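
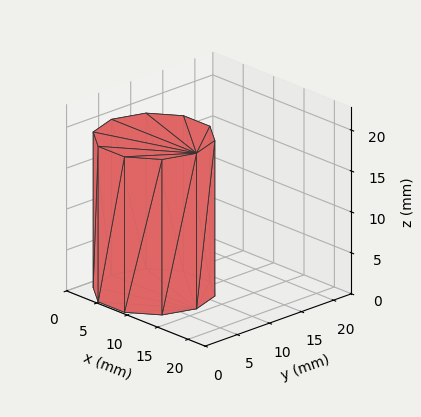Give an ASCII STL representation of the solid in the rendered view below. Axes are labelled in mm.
Reading the render: the shape is a regular 10-sided prism (a cylinder approximated with 10 flat sides), circumscribed radius ≈ 7 mm, height ≈ 19 mm (dimensions read to the nearest mm from the axis ticks). For the STL, each face is triangulated and given an outward normal.

solid part
  facet normal 0.0000 0.0000 -1.0000
    outer loop
      vertex 9.163 13.657 0.000
      vertex 12.663 11.114 0.000
      vertex 14.000 7.000 0.000
    endloop
  endfacet
  facet normal 0.0000 0.0000 -1.0000
    outer loop
      vertex 4.837 13.657 0.000
      vertex 9.163 13.657 0.000
      vertex 14.000 7.000 0.000
    endloop
  endfacet
  facet normal 0.0000 0.0000 -1.0000
    outer loop
      vertex 1.337 11.114 0.000
      vertex 4.837 13.657 0.000
      vertex 14.000 7.000 0.000
    endloop
  endfacet
  facet normal 0.0000 0.0000 -1.0000
    outer loop
      vertex 0.000 7.000 0.000
      vertex 1.337 11.114 0.000
      vertex 14.000 7.000 0.000
    endloop
  endfacet
  facet normal 0.0000 0.0000 -1.0000
    outer loop
      vertex 1.337 2.886 0.000
      vertex 0.000 7.000 0.000
      vertex 14.000 7.000 0.000
    endloop
  endfacet
  facet normal 0.0000 0.0000 -1.0000
    outer loop
      vertex 4.837 0.343 0.000
      vertex 1.337 2.886 0.000
      vertex 14.000 7.000 0.000
    endloop
  endfacet
  facet normal 0.0000 0.0000 -1.0000
    outer loop
      vertex 9.163 0.343 0.000
      vertex 4.837 0.343 0.000
      vertex 14.000 7.000 0.000
    endloop
  endfacet
  facet normal 0.0000 0.0000 -1.0000
    outer loop
      vertex 12.663 2.886 0.000
      vertex 9.163 0.343 0.000
      vertex 14.000 7.000 0.000
    endloop
  endfacet
  facet normal 0.0000 0.0000 1.0000
    outer loop
      vertex 14.000 7.000 19.000
      vertex 12.663 11.114 19.000
      vertex 9.163 13.657 19.000
    endloop
  endfacet
  facet normal 0.0000 0.0000 1.0000
    outer loop
      vertex 14.000 7.000 19.000
      vertex 9.163 13.657 19.000
      vertex 4.837 13.657 19.000
    endloop
  endfacet
  facet normal 0.0000 0.0000 1.0000
    outer loop
      vertex 14.000 7.000 19.000
      vertex 4.837 13.657 19.000
      vertex 1.337 11.114 19.000
    endloop
  endfacet
  facet normal 0.0000 0.0000 1.0000
    outer loop
      vertex 14.000 7.000 19.000
      vertex 1.337 11.114 19.000
      vertex 0.000 7.000 19.000
    endloop
  endfacet
  facet normal 0.0000 0.0000 1.0000
    outer loop
      vertex 14.000 7.000 19.000
      vertex 0.000 7.000 19.000
      vertex 1.337 2.886 19.000
    endloop
  endfacet
  facet normal 0.0000 0.0000 1.0000
    outer loop
      vertex 14.000 7.000 19.000
      vertex 1.337 2.886 19.000
      vertex 4.837 0.343 19.000
    endloop
  endfacet
  facet normal 0.0000 0.0000 1.0000
    outer loop
      vertex 14.000 7.000 19.000
      vertex 4.837 0.343 19.000
      vertex 9.163 0.343 19.000
    endloop
  endfacet
  facet normal 0.0000 0.0000 1.0000
    outer loop
      vertex 14.000 7.000 19.000
      vertex 9.163 0.343 19.000
      vertex 12.663 2.886 19.000
    endloop
  endfacet
  facet normal 0.9510 0.3091 0.0000
    outer loop
      vertex 14.000 7.000 0.000
      vertex 12.663 11.114 0.000
      vertex 12.663 11.114 19.000
    endloop
  endfacet
  facet normal 0.9510 0.3091 0.0000
    outer loop
      vertex 14.000 7.000 0.000
      vertex 12.663 11.114 19.000
      vertex 14.000 7.000 19.000
    endloop
  endfacet
  facet normal 0.5878 0.8090 0.0000
    outer loop
      vertex 12.663 11.114 0.000
      vertex 9.163 13.657 0.000
      vertex 9.163 13.657 19.000
    endloop
  endfacet
  facet normal 0.5878 0.8090 0.0000
    outer loop
      vertex 12.663 11.114 0.000
      vertex 9.163 13.657 19.000
      vertex 12.663 11.114 19.000
    endloop
  endfacet
  facet normal 0.0000 1.0000 0.0000
    outer loop
      vertex 9.163 13.657 0.000
      vertex 4.837 13.657 0.000
      vertex 4.837 13.657 19.000
    endloop
  endfacet
  facet normal 0.0000 1.0000 0.0000
    outer loop
      vertex 9.163 13.657 0.000
      vertex 4.837 13.657 19.000
      vertex 9.163 13.657 19.000
    endloop
  endfacet
  facet normal -0.5878 0.8090 0.0000
    outer loop
      vertex 4.837 13.657 0.000
      vertex 1.337 11.114 0.000
      vertex 1.337 11.114 19.000
    endloop
  endfacet
  facet normal -0.5878 0.8090 0.0000
    outer loop
      vertex 4.837 13.657 0.000
      vertex 1.337 11.114 19.000
      vertex 4.837 13.657 19.000
    endloop
  endfacet
  facet normal -0.9510 0.3091 0.0000
    outer loop
      vertex 1.337 11.114 0.000
      vertex 0.000 7.000 0.000
      vertex 0.000 7.000 19.000
    endloop
  endfacet
  facet normal -0.9510 0.3091 0.0000
    outer loop
      vertex 1.337 11.114 0.000
      vertex 0.000 7.000 19.000
      vertex 1.337 11.114 19.000
    endloop
  endfacet
  facet normal -0.9510 -0.3091 0.0000
    outer loop
      vertex 0.000 7.000 0.000
      vertex 1.337 2.886 0.000
      vertex 1.337 2.886 19.000
    endloop
  endfacet
  facet normal -0.9510 -0.3091 0.0000
    outer loop
      vertex 0.000 7.000 0.000
      vertex 1.337 2.886 19.000
      vertex 0.000 7.000 19.000
    endloop
  endfacet
  facet normal -0.5878 -0.8090 0.0000
    outer loop
      vertex 1.337 2.886 0.000
      vertex 4.837 0.343 0.000
      vertex 4.837 0.343 19.000
    endloop
  endfacet
  facet normal -0.5878 -0.8090 0.0000
    outer loop
      vertex 1.337 2.886 0.000
      vertex 4.837 0.343 19.000
      vertex 1.337 2.886 19.000
    endloop
  endfacet
  facet normal 0.0000 -1.0000 0.0000
    outer loop
      vertex 4.837 0.343 0.000
      vertex 9.163 0.343 0.000
      vertex 9.163 0.343 19.000
    endloop
  endfacet
  facet normal 0.0000 -1.0000 0.0000
    outer loop
      vertex 4.837 0.343 0.000
      vertex 9.163 0.343 19.000
      vertex 4.837 0.343 19.000
    endloop
  endfacet
  facet normal 0.5878 -0.8090 0.0000
    outer loop
      vertex 9.163 0.343 0.000
      vertex 12.663 2.886 0.000
      vertex 12.663 2.886 19.000
    endloop
  endfacet
  facet normal 0.5878 -0.8090 0.0000
    outer loop
      vertex 9.163 0.343 0.000
      vertex 12.663 2.886 19.000
      vertex 9.163 0.343 19.000
    endloop
  endfacet
  facet normal 0.9510 -0.3091 0.0000
    outer loop
      vertex 12.663 2.886 0.000
      vertex 14.000 7.000 0.000
      vertex 14.000 7.000 19.000
    endloop
  endfacet
  facet normal 0.9510 -0.3091 0.0000
    outer loop
      vertex 12.663 2.886 0.000
      vertex 14.000 7.000 19.000
      vertex 12.663 2.886 19.000
    endloop
  endfacet
endsolid part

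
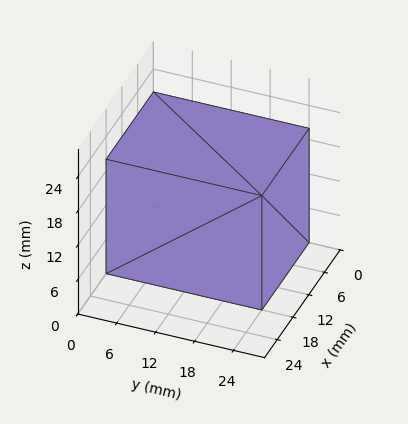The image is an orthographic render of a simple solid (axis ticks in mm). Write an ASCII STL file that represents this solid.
Reading the render: the shape is a rectangular box, roughly 18 × 24 mm footprint and 20 mm tall (dimensions read to the nearest mm from the axis ticks). For the STL, each face is triangulated and given an outward normal.

solid part
  facet normal 0.0000 0.0000 -1.0000
    outer loop
      vertex 18.00 24.00 0.00
      vertex 18.00 0.00 0.00
      vertex 0.00 0.00 0.00
    endloop
  endfacet
  facet normal 0.0000 0.0000 -1.0000
    outer loop
      vertex 0.00 24.00 0.00
      vertex 18.00 24.00 0.00
      vertex 0.00 0.00 0.00
    endloop
  endfacet
  facet normal 0.0000 0.0000 1.0000
    outer loop
      vertex 0.00 0.00 20.00
      vertex 18.00 0.00 20.00
      vertex 18.00 24.00 20.00
    endloop
  endfacet
  facet normal 0.0000 0.0000 1.0000
    outer loop
      vertex 0.00 0.00 20.00
      vertex 18.00 24.00 20.00
      vertex 0.00 24.00 20.00
    endloop
  endfacet
  facet normal 0.0000 -1.0000 0.0000
    outer loop
      vertex 0.00 0.00 0.00
      vertex 18.00 0.00 0.00
      vertex 18.00 0.00 20.00
    endloop
  endfacet
  facet normal 0.0000 -1.0000 0.0000
    outer loop
      vertex 0.00 0.00 0.00
      vertex 18.00 0.00 20.00
      vertex 0.00 0.00 20.00
    endloop
  endfacet
  facet normal 0.0000 1.0000 0.0000
    outer loop
      vertex 18.00 24.00 20.00
      vertex 18.00 24.00 0.00
      vertex 0.00 24.00 0.00
    endloop
  endfacet
  facet normal 0.0000 1.0000 0.0000
    outer loop
      vertex 0.00 24.00 20.00
      vertex 18.00 24.00 20.00
      vertex 0.00 24.00 0.00
    endloop
  endfacet
  facet normal -1.0000 0.0000 0.0000
    outer loop
      vertex 0.00 24.00 20.00
      vertex 0.00 24.00 0.00
      vertex 0.00 0.00 0.00
    endloop
  endfacet
  facet normal -1.0000 0.0000 0.0000
    outer loop
      vertex 0.00 0.00 20.00
      vertex 0.00 24.00 20.00
      vertex 0.00 0.00 0.00
    endloop
  endfacet
  facet normal 1.0000 0.0000 0.0000
    outer loop
      vertex 18.00 0.00 0.00
      vertex 18.00 24.00 0.00
      vertex 18.00 24.00 20.00
    endloop
  endfacet
  facet normal 1.0000 0.0000 0.0000
    outer loop
      vertex 18.00 0.00 0.00
      vertex 18.00 24.00 20.00
      vertex 18.00 0.00 20.00
    endloop
  endfacet
endsolid part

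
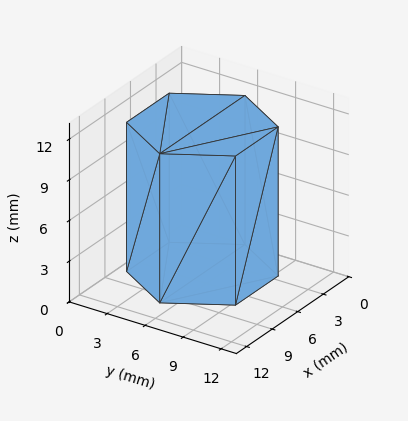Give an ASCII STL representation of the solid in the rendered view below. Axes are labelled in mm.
Reading the render: the shape is a regular 6-sided prism (a cylinder approximated with 6 flat sides), circumscribed radius ≈ 5 mm, height ≈ 11 mm (dimensions read to the nearest mm from the axis ticks). For the STL, each face is triangulated and given an outward normal.

solid part
  facet normal 0.0000 0.0000 -1.0000
    outer loop
      vertex 2.5 9.3 0.0
      vertex 7.5 9.3 0.0
      vertex 10.0 5.0 0.0
    endloop
  endfacet
  facet normal 0.0000 0.0000 -1.0000
    outer loop
      vertex 0.0 5.0 0.0
      vertex 2.5 9.3 0.0
      vertex 10.0 5.0 0.0
    endloop
  endfacet
  facet normal 0.0000 0.0000 -1.0000
    outer loop
      vertex 2.5 0.7 0.0
      vertex 0.0 5.0 0.0
      vertex 10.0 5.0 0.0
    endloop
  endfacet
  facet normal 0.0000 0.0000 -1.0000
    outer loop
      vertex 7.5 0.7 0.0
      vertex 2.5 0.7 0.0
      vertex 10.0 5.0 0.0
    endloop
  endfacet
  facet normal 0.0000 0.0000 1.0000
    outer loop
      vertex 10.0 5.0 11.0
      vertex 7.5 9.3 11.0
      vertex 2.5 9.3 11.0
    endloop
  endfacet
  facet normal 0.0000 0.0000 1.0000
    outer loop
      vertex 10.0 5.0 11.0
      vertex 2.5 9.3 11.0
      vertex 0.0 5.0 11.0
    endloop
  endfacet
  facet normal 0.0000 0.0000 1.0000
    outer loop
      vertex 10.0 5.0 11.0
      vertex 0.0 5.0 11.0
      vertex 2.5 0.7 11.0
    endloop
  endfacet
  facet normal 0.0000 0.0000 1.0000
    outer loop
      vertex 10.0 5.0 11.0
      vertex 2.5 0.7 11.0
      vertex 7.5 0.7 11.0
    endloop
  endfacet
  facet normal 0.8645 0.5026 0.0000
    outer loop
      vertex 10.0 5.0 0.0
      vertex 7.5 9.3 0.0
      vertex 7.5 9.3 11.0
    endloop
  endfacet
  facet normal 0.8645 0.5026 0.0000
    outer loop
      vertex 10.0 5.0 0.0
      vertex 7.5 9.3 11.0
      vertex 10.0 5.0 11.0
    endloop
  endfacet
  facet normal 0.0000 1.0000 0.0000
    outer loop
      vertex 7.5 9.3 0.0
      vertex 2.5 9.3 0.0
      vertex 2.5 9.3 11.0
    endloop
  endfacet
  facet normal 0.0000 1.0000 0.0000
    outer loop
      vertex 7.5 9.3 0.0
      vertex 2.5 9.3 11.0
      vertex 7.5 9.3 11.0
    endloop
  endfacet
  facet normal -0.8645 0.5026 0.0000
    outer loop
      vertex 2.5 9.3 0.0
      vertex 0.0 5.0 0.0
      vertex 0.0 5.0 11.0
    endloop
  endfacet
  facet normal -0.8645 0.5026 0.0000
    outer loop
      vertex 2.5 9.3 0.0
      vertex 0.0 5.0 11.0
      vertex 2.5 9.3 11.0
    endloop
  endfacet
  facet normal -0.8645 -0.5026 0.0000
    outer loop
      vertex 0.0 5.0 0.0
      vertex 2.5 0.7 0.0
      vertex 2.5 0.7 11.0
    endloop
  endfacet
  facet normal -0.8645 -0.5026 0.0000
    outer loop
      vertex 0.0 5.0 0.0
      vertex 2.5 0.7 11.0
      vertex 0.0 5.0 11.0
    endloop
  endfacet
  facet normal 0.0000 -1.0000 0.0000
    outer loop
      vertex 2.5 0.7 0.0
      vertex 7.5 0.7 0.0
      vertex 7.5 0.7 11.0
    endloop
  endfacet
  facet normal 0.0000 -1.0000 0.0000
    outer loop
      vertex 2.5 0.7 0.0
      vertex 7.5 0.7 11.0
      vertex 2.5 0.7 11.0
    endloop
  endfacet
  facet normal 0.8645 -0.5026 0.0000
    outer loop
      vertex 7.5 0.7 0.0
      vertex 10.0 5.0 0.0
      vertex 10.0 5.0 11.0
    endloop
  endfacet
  facet normal 0.8645 -0.5026 0.0000
    outer loop
      vertex 7.5 0.7 0.0
      vertex 10.0 5.0 11.0
      vertex 7.5 0.7 11.0
    endloop
  endfacet
endsolid part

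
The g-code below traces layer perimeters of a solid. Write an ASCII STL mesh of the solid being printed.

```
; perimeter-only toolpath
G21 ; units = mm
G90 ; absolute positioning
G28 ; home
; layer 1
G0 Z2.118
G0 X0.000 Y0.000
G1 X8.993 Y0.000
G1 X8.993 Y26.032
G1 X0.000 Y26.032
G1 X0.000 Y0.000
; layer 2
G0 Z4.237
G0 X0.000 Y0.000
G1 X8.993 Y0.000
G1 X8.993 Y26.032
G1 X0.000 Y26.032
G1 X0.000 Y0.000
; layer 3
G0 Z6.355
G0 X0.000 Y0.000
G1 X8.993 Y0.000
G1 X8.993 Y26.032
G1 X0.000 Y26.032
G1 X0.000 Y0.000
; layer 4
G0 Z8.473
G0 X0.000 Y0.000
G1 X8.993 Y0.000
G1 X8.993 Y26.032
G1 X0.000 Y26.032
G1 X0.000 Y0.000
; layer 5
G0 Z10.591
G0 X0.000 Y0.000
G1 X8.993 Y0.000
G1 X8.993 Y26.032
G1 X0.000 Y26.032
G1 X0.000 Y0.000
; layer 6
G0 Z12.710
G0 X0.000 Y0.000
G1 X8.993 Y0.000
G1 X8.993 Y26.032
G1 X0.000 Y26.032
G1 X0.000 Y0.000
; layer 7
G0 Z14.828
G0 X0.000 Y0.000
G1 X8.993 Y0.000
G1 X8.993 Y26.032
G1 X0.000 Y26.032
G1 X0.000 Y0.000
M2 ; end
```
solid part
  facet normal 0.0000 0.0000 -1.0000
    outer loop
      vertex 8.993 26.032 0.000
      vertex 8.993 0.000 0.000
      vertex 0.000 0.000 0.000
    endloop
  endfacet
  facet normal 0.0000 0.0000 -1.0000
    outer loop
      vertex 0.000 26.032 0.000
      vertex 8.993 26.032 0.000
      vertex 0.000 0.000 0.000
    endloop
  endfacet
  facet normal 0.0000 0.0000 1.0000
    outer loop
      vertex 0.000 0.000 14.828
      vertex 8.993 0.000 14.828
      vertex 8.993 26.032 14.828
    endloop
  endfacet
  facet normal 0.0000 0.0000 1.0000
    outer loop
      vertex 0.000 0.000 14.828
      vertex 8.993 26.032 14.828
      vertex 0.000 26.032 14.828
    endloop
  endfacet
  facet normal 0.0000 -1.0000 0.0000
    outer loop
      vertex 0.000 0.000 0.000
      vertex 8.993 0.000 0.000
      vertex 8.993 0.000 14.828
    endloop
  endfacet
  facet normal 0.0000 -1.0000 0.0000
    outer loop
      vertex 0.000 0.000 0.000
      vertex 8.993 0.000 14.828
      vertex 0.000 0.000 14.828
    endloop
  endfacet
  facet normal 0.0000 1.0000 0.0000
    outer loop
      vertex 8.993 26.032 14.828
      vertex 8.993 26.032 0.000
      vertex 0.000 26.032 0.000
    endloop
  endfacet
  facet normal 0.0000 1.0000 0.0000
    outer loop
      vertex 0.000 26.032 14.828
      vertex 8.993 26.032 14.828
      vertex 0.000 26.032 0.000
    endloop
  endfacet
  facet normal -1.0000 0.0000 0.0000
    outer loop
      vertex 0.000 26.032 14.828
      vertex 0.000 26.032 0.000
      vertex 0.000 0.000 0.000
    endloop
  endfacet
  facet normal -1.0000 0.0000 0.0000
    outer loop
      vertex 0.000 0.000 14.828
      vertex 0.000 26.032 14.828
      vertex 0.000 0.000 0.000
    endloop
  endfacet
  facet normal 1.0000 0.0000 0.0000
    outer loop
      vertex 8.993 0.000 0.000
      vertex 8.993 26.032 0.000
      vertex 8.993 26.032 14.828
    endloop
  endfacet
  facet normal 1.0000 0.0000 0.0000
    outer loop
      vertex 8.993 0.000 0.000
      vertex 8.993 26.032 14.828
      vertex 8.993 0.000 14.828
    endloop
  endfacet
endsolid part

The G0 Z moves step by Δz≈2.118 mm. Every layer's G1 loop is the same polygon, so the solid is a straight extrusion of it from z=0 to z≈14.8. Closing with flat bottom and top caps and triangulating gives 12 facets — a rectangular box, roughly 8.99 × 26 mm footprint and 14.8 mm tall.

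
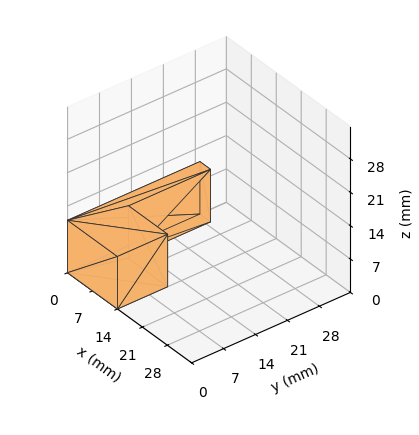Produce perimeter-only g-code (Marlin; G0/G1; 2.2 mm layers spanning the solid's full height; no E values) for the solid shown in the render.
Reading the render: the shape is an L-shaped prism: outer 14 × 29 mm, arm thicknesses ≈ 11 mm (horizontal) and 3 mm (vertical), extruded 11 mm in z (dimensions read to the nearest mm from the axis ticks). For the g-code, the solid's height is divided into equal slices at the stated Δz and each level perimeter traced with G1 moves after a G0 lift.

; perimeter-only toolpath
G21 ; units = mm
G90 ; absolute positioning
G28 ; home
; layer 1
G0 Z2.2
G0 X0.0 Y0.0
G1 X14.0 Y0.0
G1 X14.0 Y11.0
G1 X3.0 Y11.0
G1 X3.0 Y29.0
G1 X0.0 Y29.0
G1 X0.0 Y0.0
; layer 2
G0 Z4.4
G0 X0.0 Y0.0
G1 X14.0 Y0.0
G1 X14.0 Y11.0
G1 X3.0 Y11.0
G1 X3.0 Y29.0
G1 X0.0 Y29.0
G1 X0.0 Y0.0
; layer 3
G0 Z6.6
G0 X0.0 Y0.0
G1 X14.0 Y0.0
G1 X14.0 Y11.0
G1 X3.0 Y11.0
G1 X3.0 Y29.0
G1 X0.0 Y29.0
G1 X0.0 Y0.0
; layer 4
G0 Z8.8
G0 X0.0 Y0.0
G1 X14.0 Y0.0
G1 X14.0 Y11.0
G1 X3.0 Y11.0
G1 X3.0 Y29.0
G1 X0.0 Y29.0
G1 X0.0 Y0.0
; layer 5
G0 Z11.0
G0 X0.0 Y0.0
G1 X14.0 Y0.0
G1 X14.0 Y11.0
G1 X3.0 Y11.0
G1 X3.0 Y29.0
G1 X0.0 Y29.0
G1 X0.0 Y0.0
M2 ; end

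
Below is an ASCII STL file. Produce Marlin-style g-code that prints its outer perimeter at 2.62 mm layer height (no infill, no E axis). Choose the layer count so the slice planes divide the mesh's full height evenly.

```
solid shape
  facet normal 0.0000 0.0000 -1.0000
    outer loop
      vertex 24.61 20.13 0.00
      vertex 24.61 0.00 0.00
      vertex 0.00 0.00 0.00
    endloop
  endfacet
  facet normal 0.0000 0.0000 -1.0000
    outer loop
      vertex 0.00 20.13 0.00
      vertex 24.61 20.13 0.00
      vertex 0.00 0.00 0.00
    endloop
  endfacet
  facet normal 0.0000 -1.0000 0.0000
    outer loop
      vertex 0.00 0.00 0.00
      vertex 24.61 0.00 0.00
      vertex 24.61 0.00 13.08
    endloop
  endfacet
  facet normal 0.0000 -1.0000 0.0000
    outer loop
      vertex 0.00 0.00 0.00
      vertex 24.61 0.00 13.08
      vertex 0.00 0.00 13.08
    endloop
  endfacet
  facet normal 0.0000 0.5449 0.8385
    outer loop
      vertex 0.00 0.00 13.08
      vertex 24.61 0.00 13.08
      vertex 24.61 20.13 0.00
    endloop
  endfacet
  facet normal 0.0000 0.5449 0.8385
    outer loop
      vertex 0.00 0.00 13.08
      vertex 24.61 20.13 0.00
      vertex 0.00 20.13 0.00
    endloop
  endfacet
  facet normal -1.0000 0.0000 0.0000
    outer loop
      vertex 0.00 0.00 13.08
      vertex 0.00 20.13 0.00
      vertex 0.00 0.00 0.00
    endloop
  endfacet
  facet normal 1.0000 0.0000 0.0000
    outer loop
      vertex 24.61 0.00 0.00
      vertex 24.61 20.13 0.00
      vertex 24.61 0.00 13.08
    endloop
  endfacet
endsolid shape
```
; perimeter-only toolpath
G21 ; units = mm
G90 ; absolute positioning
G28 ; home
; layer 1
G0 Z2.62
G0 X0.00 Y0.00
G1 X24.61 Y0.00
G1 X24.61 Y16.10
G1 X0.00 Y16.10
G1 X0.00 Y0.00
; layer 2
G0 Z5.23
G0 X0.00 Y0.00
G1 X24.61 Y0.00
G1 X24.61 Y12.08
G1 X0.00 Y12.08
G1 X0.00 Y0.00
; layer 3
G0 Z7.85
G0 X0.00 Y0.00
G1 X24.61 Y0.00
G1 X24.61 Y8.05
G1 X0.00 Y8.05
G1 X0.00 Y0.00
; layer 4
G0 Z10.46
G0 X0.00 Y0.00
G1 X24.61 Y0.00
G1 X24.61 Y4.03
G1 X0.00 Y4.03
G1 X0.00 Y0.00
M2 ; end

The solid is a wedge (ramp): 24.6 × 20.1 mm base, rising to 13.1 mm along the y=0 edge and sloping linearly to z=0 at y=20.1. Slicing at Δz = 2.62 mm — 5 equal slices spanning the solid's height, so layer i sits at z = i·h/5 — gives 4 non-empty perimeters. Each is a 4-segment closed polygon; G0 lifts to the layer z and rapids to the start vertex, then G1 traces the edges. The cross-section shrinks linearly with z (the slice at the apex is degenerate and omitted).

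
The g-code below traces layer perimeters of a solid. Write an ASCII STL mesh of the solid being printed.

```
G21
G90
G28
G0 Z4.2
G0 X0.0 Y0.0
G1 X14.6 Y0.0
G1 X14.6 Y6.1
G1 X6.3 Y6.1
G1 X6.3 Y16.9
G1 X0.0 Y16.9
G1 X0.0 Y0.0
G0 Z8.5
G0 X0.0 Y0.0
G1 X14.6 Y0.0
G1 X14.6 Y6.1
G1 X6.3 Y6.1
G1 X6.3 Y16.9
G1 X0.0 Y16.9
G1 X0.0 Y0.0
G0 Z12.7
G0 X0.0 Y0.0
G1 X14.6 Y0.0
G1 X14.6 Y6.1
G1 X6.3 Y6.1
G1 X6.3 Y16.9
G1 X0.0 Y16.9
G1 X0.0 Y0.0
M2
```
solid part
  facet normal 0.0000 0.0000 -1.0000
    outer loop
      vertex 14.6 6.1 0.0
      vertex 14.6 0.0 0.0
      vertex 0.0 0.0 0.0
    endloop
  endfacet
  facet normal 0.0000 0.0000 -1.0000
    outer loop
      vertex 6.3 6.1 0.0
      vertex 14.6 6.1 0.0
      vertex 0.0 0.0 0.0
    endloop
  endfacet
  facet normal 0.0000 0.0000 -1.0000
    outer loop
      vertex 6.3 16.9 0.0
      vertex 6.3 6.1 0.0
      vertex 0.0 0.0 0.0
    endloop
  endfacet
  facet normal 0.0000 0.0000 -1.0000
    outer loop
      vertex 0.0 16.9 0.0
      vertex 6.3 16.9 0.0
      vertex 0.0 0.0 0.0
    endloop
  endfacet
  facet normal 0.0000 0.0000 1.0000
    outer loop
      vertex 0.0 0.0 12.7
      vertex 14.6 0.0 12.7
      vertex 14.6 6.1 12.7
    endloop
  endfacet
  facet normal 0.0000 0.0000 1.0000
    outer loop
      vertex 0.0 0.0 12.7
      vertex 14.6 6.1 12.7
      vertex 6.3 6.1 12.7
    endloop
  endfacet
  facet normal 0.0000 0.0000 1.0000
    outer loop
      vertex 0.0 0.0 12.7
      vertex 6.3 6.1 12.7
      vertex 6.3 16.9 12.7
    endloop
  endfacet
  facet normal 0.0000 0.0000 1.0000
    outer loop
      vertex 0.0 0.0 12.7
      vertex 6.3 16.9 12.7
      vertex 0.0 16.9 12.7
    endloop
  endfacet
  facet normal 0.0000 -1.0000 0.0000
    outer loop
      vertex 0.0 0.0 0.0
      vertex 14.6 0.0 0.0
      vertex 14.6 0.0 12.7
    endloop
  endfacet
  facet normal 0.0000 -1.0000 0.0000
    outer loop
      vertex 0.0 0.0 0.0
      vertex 14.6 0.0 12.7
      vertex 0.0 0.0 12.7
    endloop
  endfacet
  facet normal 1.0000 0.0000 0.0000
    outer loop
      vertex 14.6 0.0 0.0
      vertex 14.6 6.1 0.0
      vertex 14.6 6.1 12.7
    endloop
  endfacet
  facet normal 1.0000 0.0000 0.0000
    outer loop
      vertex 14.6 0.0 0.0
      vertex 14.6 6.1 12.7
      vertex 14.6 0.0 12.7
    endloop
  endfacet
  facet normal 0.0000 1.0000 0.0000
    outer loop
      vertex 14.6 6.1 0.0
      vertex 6.3 6.1 0.0
      vertex 6.3 6.1 12.7
    endloop
  endfacet
  facet normal 0.0000 1.0000 0.0000
    outer loop
      vertex 14.6 6.1 0.0
      vertex 6.3 6.1 12.7
      vertex 14.6 6.1 12.7
    endloop
  endfacet
  facet normal 1.0000 0.0000 0.0000
    outer loop
      vertex 6.3 6.1 0.0
      vertex 6.3 16.9 0.0
      vertex 6.3 16.9 12.7
    endloop
  endfacet
  facet normal 1.0000 0.0000 0.0000
    outer loop
      vertex 6.3 6.1 0.0
      vertex 6.3 16.9 12.7
      vertex 6.3 6.1 12.7
    endloop
  endfacet
  facet normal 0.0000 1.0000 0.0000
    outer loop
      vertex 6.3 16.9 0.0
      vertex 0.0 16.9 0.0
      vertex 0.0 16.9 12.7
    endloop
  endfacet
  facet normal 0.0000 1.0000 0.0000
    outer loop
      vertex 6.3 16.9 0.0
      vertex 0.0 16.9 12.7
      vertex 6.3 16.9 12.7
    endloop
  endfacet
  facet normal -1.0000 0.0000 0.0000
    outer loop
      vertex 0.0 16.9 0.0
      vertex 0.0 0.0 0.0
      vertex 0.0 0.0 12.7
    endloop
  endfacet
  facet normal -1.0000 0.0000 0.0000
    outer loop
      vertex 0.0 16.9 0.0
      vertex 0.0 0.0 12.7
      vertex 0.0 16.9 12.7
    endloop
  endfacet
endsolid part

The G0 Z moves step by Δz≈4.2 mm. Every layer's G1 loop is the same polygon, so the solid is a straight extrusion of it from z=0 to z≈12.7. Closing with flat bottom and top caps and triangulating gives 20 facets — an L-shaped prism: outer 14.6 × 16.9 mm, arm thicknesses ≈ 6.1 mm (horizontal) and 6.3 mm (vertical), extruded 12.7 mm in z.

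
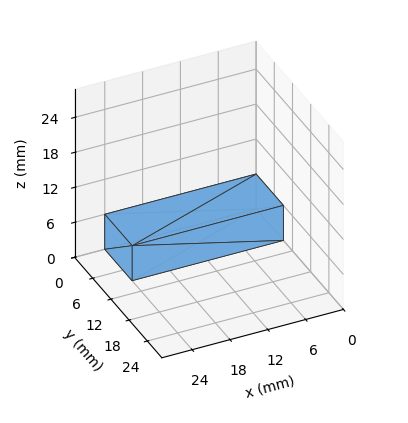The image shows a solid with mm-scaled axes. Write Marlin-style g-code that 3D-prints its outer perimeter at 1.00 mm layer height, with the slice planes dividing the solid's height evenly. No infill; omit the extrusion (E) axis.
Reading the render: the shape is a rectangular box, roughly 24 × 9 mm footprint and 6 mm tall (dimensions read to the nearest mm from the axis ticks). For the g-code, the solid's height is divided into equal slices at the stated Δz and each level perimeter traced with G1 moves after a G0 lift.

; perimeter-only toolpath
G21 ; units = mm
G90 ; absolute positioning
G28 ; home
; layer 1
G0 Z1.00
G0 X0.00 Y0.00
G1 X24.00 Y0.00
G1 X24.00 Y9.00
G1 X0.00 Y9.00
G1 X0.00 Y0.00
; layer 2
G0 Z2.00
G0 X0.00 Y0.00
G1 X24.00 Y0.00
G1 X24.00 Y9.00
G1 X0.00 Y9.00
G1 X0.00 Y0.00
; layer 3
G0 Z3.00
G0 X0.00 Y0.00
G1 X24.00 Y0.00
G1 X24.00 Y9.00
G1 X0.00 Y9.00
G1 X0.00 Y0.00
; layer 4
G0 Z4.00
G0 X0.00 Y0.00
G1 X24.00 Y0.00
G1 X24.00 Y9.00
G1 X0.00 Y9.00
G1 X0.00 Y0.00
; layer 5
G0 Z5.00
G0 X0.00 Y0.00
G1 X24.00 Y0.00
G1 X24.00 Y9.00
G1 X0.00 Y9.00
G1 X0.00 Y0.00
; layer 6
G0 Z6.00
G0 X0.00 Y0.00
G1 X24.00 Y0.00
G1 X24.00 Y9.00
G1 X0.00 Y9.00
G1 X0.00 Y0.00
M2 ; end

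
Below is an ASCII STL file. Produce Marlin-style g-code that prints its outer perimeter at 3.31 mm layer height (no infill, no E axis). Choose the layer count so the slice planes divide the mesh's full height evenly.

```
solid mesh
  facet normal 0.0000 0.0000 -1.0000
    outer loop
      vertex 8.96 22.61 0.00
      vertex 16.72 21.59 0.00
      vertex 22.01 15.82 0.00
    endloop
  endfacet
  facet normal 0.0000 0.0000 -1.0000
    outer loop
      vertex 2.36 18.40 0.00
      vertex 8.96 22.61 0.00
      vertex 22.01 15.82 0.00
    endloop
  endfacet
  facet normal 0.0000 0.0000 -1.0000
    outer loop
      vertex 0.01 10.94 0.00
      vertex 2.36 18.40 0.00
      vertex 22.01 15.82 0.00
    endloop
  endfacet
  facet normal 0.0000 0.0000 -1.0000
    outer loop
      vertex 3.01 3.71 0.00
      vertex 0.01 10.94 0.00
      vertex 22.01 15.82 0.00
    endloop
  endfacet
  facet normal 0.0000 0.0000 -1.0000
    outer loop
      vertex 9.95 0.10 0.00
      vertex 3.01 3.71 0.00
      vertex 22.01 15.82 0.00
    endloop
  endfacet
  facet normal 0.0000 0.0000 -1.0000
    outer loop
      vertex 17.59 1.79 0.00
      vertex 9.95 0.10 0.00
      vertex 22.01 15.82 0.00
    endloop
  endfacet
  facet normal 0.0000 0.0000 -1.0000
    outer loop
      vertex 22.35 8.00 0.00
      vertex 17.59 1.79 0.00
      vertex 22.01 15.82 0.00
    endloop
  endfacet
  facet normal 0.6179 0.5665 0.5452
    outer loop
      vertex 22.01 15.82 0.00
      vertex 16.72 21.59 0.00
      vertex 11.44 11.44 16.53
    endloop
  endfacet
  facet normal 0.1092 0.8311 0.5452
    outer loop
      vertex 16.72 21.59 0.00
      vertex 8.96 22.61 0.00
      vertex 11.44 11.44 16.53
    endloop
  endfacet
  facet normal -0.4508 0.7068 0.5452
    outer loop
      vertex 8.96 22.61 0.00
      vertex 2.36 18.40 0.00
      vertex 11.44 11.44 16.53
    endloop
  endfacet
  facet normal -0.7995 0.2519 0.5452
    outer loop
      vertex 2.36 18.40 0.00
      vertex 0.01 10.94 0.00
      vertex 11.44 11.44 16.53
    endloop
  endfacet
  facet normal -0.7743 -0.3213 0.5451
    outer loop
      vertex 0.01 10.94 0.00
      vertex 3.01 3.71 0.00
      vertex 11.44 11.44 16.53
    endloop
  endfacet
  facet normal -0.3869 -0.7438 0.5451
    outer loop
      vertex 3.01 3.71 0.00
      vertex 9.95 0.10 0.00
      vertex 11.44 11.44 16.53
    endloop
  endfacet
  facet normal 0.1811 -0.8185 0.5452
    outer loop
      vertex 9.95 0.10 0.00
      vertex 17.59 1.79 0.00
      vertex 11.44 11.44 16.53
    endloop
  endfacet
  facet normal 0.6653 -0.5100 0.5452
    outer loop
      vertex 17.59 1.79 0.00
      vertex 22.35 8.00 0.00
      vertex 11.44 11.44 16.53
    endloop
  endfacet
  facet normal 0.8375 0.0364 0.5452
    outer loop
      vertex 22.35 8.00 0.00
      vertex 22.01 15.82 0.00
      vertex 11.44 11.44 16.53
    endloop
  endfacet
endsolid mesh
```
; perimeter-only toolpath
G21 ; units = mm
G90 ; absolute positioning
G28 ; home
; layer 1
G0 Z3.31
G0 X19.90 Y14.94
G1 X15.66 Y19.56
G1 X9.46 Y20.38
G1 X4.18 Y17.01
G1 X2.30 Y11.04
G1 X4.70 Y5.26
G1 X10.25 Y2.37
G1 X16.36 Y3.72
G1 X20.17 Y8.69
G1 X19.90 Y14.94
; layer 2
G0 Z6.61
G0 X17.78 Y14.07
G1 X14.61 Y17.53
G1 X9.95 Y18.14
G1 X5.99 Y15.62
G1 X4.58 Y11.14
G1 X6.38 Y6.80
G1 X10.55 Y4.64
G1 X15.13 Y5.65
G1 X17.99 Y9.38
G1 X17.78 Y14.07
; layer 3
G0 Z9.92
G0 X15.67 Y13.19
G1 X13.55 Y15.50
G1 X10.45 Y15.91
G1 X7.81 Y14.22
G1 X6.87 Y11.24
G1 X8.07 Y8.35
G1 X10.84 Y6.90
G1 X13.90 Y7.58
G1 X15.80 Y10.06
G1 X15.67 Y13.19
; layer 4
G0 Z13.22
G0 X13.55 Y12.32
G1 X12.50 Y13.47
G1 X10.94 Y13.67
G1 X9.62 Y12.83
G1 X9.15 Y11.34
G1 X9.75 Y9.89
G1 X11.14 Y9.17
G1 X12.67 Y9.51
G1 X13.62 Y10.75
G1 X13.55 Y12.32
M2 ; end

The solid is a regular 9-sided pyramid, base circumscribed radius ≈ 11.4 mm, apex at z ≈ 16.5 mm. Slicing at Δz = 3.31 mm — 5 equal slices spanning the solid's height, so layer i sits at z = i·h/5 — gives 4 non-empty perimeters. Each is a 9-segment closed polygon; G0 lifts to the layer z and rapids to the start vertex, then G1 traces the edges. The cross-section shrinks linearly with z (the slice at the apex is degenerate and omitted).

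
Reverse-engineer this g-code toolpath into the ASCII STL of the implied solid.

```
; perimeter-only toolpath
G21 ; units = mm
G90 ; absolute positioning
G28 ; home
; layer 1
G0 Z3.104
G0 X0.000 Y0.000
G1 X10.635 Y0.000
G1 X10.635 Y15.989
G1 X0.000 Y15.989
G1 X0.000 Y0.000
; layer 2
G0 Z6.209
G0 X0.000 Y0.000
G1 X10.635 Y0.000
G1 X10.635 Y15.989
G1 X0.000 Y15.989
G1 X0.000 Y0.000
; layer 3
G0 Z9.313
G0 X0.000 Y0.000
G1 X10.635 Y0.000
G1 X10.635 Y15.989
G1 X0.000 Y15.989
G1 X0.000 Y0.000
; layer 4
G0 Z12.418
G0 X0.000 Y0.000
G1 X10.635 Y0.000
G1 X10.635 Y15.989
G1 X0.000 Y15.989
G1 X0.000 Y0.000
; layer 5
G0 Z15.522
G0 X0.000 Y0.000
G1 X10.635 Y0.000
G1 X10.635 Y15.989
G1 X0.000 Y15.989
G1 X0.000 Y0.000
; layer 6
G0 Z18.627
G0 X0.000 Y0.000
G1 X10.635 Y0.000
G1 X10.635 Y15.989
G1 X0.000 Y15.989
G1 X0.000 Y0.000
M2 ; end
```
solid part
  facet normal 0.0000 0.0000 -1.0000
    outer loop
      vertex 10.635 15.989 0.000
      vertex 10.635 0.000 0.000
      vertex 0.000 0.000 0.000
    endloop
  endfacet
  facet normal 0.0000 0.0000 -1.0000
    outer loop
      vertex 0.000 15.989 0.000
      vertex 10.635 15.989 0.000
      vertex 0.000 0.000 0.000
    endloop
  endfacet
  facet normal 0.0000 0.0000 1.0000
    outer loop
      vertex 0.000 0.000 18.627
      vertex 10.635 0.000 18.627
      vertex 10.635 15.989 18.627
    endloop
  endfacet
  facet normal 0.0000 0.0000 1.0000
    outer loop
      vertex 0.000 0.000 18.627
      vertex 10.635 15.989 18.627
      vertex 0.000 15.989 18.627
    endloop
  endfacet
  facet normal 0.0000 -1.0000 0.0000
    outer loop
      vertex 0.000 0.000 0.000
      vertex 10.635 0.000 0.000
      vertex 10.635 0.000 18.627
    endloop
  endfacet
  facet normal 0.0000 -1.0000 0.0000
    outer loop
      vertex 0.000 0.000 0.000
      vertex 10.635 0.000 18.627
      vertex 0.000 0.000 18.627
    endloop
  endfacet
  facet normal 0.0000 1.0000 0.0000
    outer loop
      vertex 10.635 15.989 18.627
      vertex 10.635 15.989 0.000
      vertex 0.000 15.989 0.000
    endloop
  endfacet
  facet normal 0.0000 1.0000 0.0000
    outer loop
      vertex 0.000 15.989 18.627
      vertex 10.635 15.989 18.627
      vertex 0.000 15.989 0.000
    endloop
  endfacet
  facet normal -1.0000 0.0000 0.0000
    outer loop
      vertex 0.000 15.989 18.627
      vertex 0.000 15.989 0.000
      vertex 0.000 0.000 0.000
    endloop
  endfacet
  facet normal -1.0000 0.0000 0.0000
    outer loop
      vertex 0.000 0.000 18.627
      vertex 0.000 15.989 18.627
      vertex 0.000 0.000 0.000
    endloop
  endfacet
  facet normal 1.0000 0.0000 0.0000
    outer loop
      vertex 10.635 0.000 0.000
      vertex 10.635 15.989 0.000
      vertex 10.635 15.989 18.627
    endloop
  endfacet
  facet normal 1.0000 0.0000 0.0000
    outer loop
      vertex 10.635 0.000 0.000
      vertex 10.635 15.989 18.627
      vertex 10.635 0.000 18.627
    endloop
  endfacet
endsolid part

The G0 Z moves step by Δz≈3.104 mm. Every layer's G1 loop is the same polygon, so the solid is a straight extrusion of it from z=0 to z≈18.6. Closing with flat bottom and top caps and triangulating gives 12 facets — a rectangular box, roughly 10.6 × 16 mm footprint and 18.6 mm tall.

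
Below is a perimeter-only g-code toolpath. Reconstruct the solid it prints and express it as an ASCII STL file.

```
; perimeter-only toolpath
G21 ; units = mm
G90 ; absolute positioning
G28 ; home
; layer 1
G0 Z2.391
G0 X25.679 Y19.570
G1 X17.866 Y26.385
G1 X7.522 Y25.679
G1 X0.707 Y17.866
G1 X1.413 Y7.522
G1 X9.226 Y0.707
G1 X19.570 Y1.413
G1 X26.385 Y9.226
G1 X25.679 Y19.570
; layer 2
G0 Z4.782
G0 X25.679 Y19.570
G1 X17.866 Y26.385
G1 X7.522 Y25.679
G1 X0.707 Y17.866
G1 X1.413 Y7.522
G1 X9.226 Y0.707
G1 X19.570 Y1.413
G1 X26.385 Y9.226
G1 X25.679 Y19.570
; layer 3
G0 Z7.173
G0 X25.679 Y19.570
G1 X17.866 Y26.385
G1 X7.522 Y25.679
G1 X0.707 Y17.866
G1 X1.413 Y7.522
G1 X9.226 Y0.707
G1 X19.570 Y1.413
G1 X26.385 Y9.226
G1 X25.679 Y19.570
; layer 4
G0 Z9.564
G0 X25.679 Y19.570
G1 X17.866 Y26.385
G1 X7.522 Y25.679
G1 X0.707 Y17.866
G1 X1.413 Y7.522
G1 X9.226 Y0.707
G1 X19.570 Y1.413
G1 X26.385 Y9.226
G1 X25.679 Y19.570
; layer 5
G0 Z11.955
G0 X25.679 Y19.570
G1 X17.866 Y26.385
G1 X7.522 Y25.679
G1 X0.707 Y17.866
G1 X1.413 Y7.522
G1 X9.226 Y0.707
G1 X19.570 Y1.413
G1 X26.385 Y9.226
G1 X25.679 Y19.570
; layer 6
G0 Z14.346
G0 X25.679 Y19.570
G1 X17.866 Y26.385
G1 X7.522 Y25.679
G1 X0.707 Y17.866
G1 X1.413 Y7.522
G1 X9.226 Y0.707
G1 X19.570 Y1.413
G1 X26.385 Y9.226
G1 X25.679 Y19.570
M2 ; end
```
solid part
  facet normal 0.0000 0.0000 -1.0000
    outer loop
      vertex 7.522 25.679 0.000
      vertex 17.866 26.385 0.000
      vertex 25.679 19.570 0.000
    endloop
  endfacet
  facet normal 0.0000 0.0000 -1.0000
    outer loop
      vertex 0.707 17.866 0.000
      vertex 7.522 25.679 0.000
      vertex 25.679 19.570 0.000
    endloop
  endfacet
  facet normal 0.0000 0.0000 -1.0000
    outer loop
      vertex 1.413 7.522 0.000
      vertex 0.707 17.866 0.000
      vertex 25.679 19.570 0.000
    endloop
  endfacet
  facet normal 0.0000 0.0000 -1.0000
    outer loop
      vertex 9.226 0.707 0.000
      vertex 1.413 7.522 0.000
      vertex 25.679 19.570 0.000
    endloop
  endfacet
  facet normal 0.0000 0.0000 -1.0000
    outer loop
      vertex 19.570 1.413 0.000
      vertex 9.226 0.707 0.000
      vertex 25.679 19.570 0.000
    endloop
  endfacet
  facet normal 0.0000 0.0000 -1.0000
    outer loop
      vertex 26.385 9.226 0.000
      vertex 19.570 1.413 0.000
      vertex 25.679 19.570 0.000
    endloop
  endfacet
  facet normal 0.0000 0.0000 1.0000
    outer loop
      vertex 25.679 19.570 14.346
      vertex 17.866 26.385 14.346
      vertex 7.522 25.679 14.346
    endloop
  endfacet
  facet normal 0.0000 0.0000 1.0000
    outer loop
      vertex 25.679 19.570 14.346
      vertex 7.522 25.679 14.346
      vertex 0.707 17.866 14.346
    endloop
  endfacet
  facet normal 0.0000 0.0000 1.0000
    outer loop
      vertex 25.679 19.570 14.346
      vertex 0.707 17.866 14.346
      vertex 1.413 7.522 14.346
    endloop
  endfacet
  facet normal 0.0000 0.0000 1.0000
    outer loop
      vertex 25.679 19.570 14.346
      vertex 1.413 7.522 14.346
      vertex 9.226 0.707 14.346
    endloop
  endfacet
  facet normal 0.0000 0.0000 1.0000
    outer loop
      vertex 25.679 19.570 14.346
      vertex 9.226 0.707 14.346
      vertex 19.570 1.413 14.346
    endloop
  endfacet
  facet normal 0.0000 0.0000 1.0000
    outer loop
      vertex 25.679 19.570 14.346
      vertex 19.570 1.413 14.346
      vertex 26.385 9.226 14.346
    endloop
  endfacet
  facet normal 0.6573 0.7536 0.0000
    outer loop
      vertex 25.679 19.570 0.000
      vertex 17.866 26.385 0.000
      vertex 17.866 26.385 14.346
    endloop
  endfacet
  facet normal 0.6573 0.7536 0.0000
    outer loop
      vertex 25.679 19.570 0.000
      vertex 17.866 26.385 14.346
      vertex 25.679 19.570 14.346
    endloop
  endfacet
  facet normal -0.0681 0.9977 0.0000
    outer loop
      vertex 17.866 26.385 0.000
      vertex 7.522 25.679 0.000
      vertex 7.522 25.679 14.346
    endloop
  endfacet
  facet normal -0.0681 0.9977 0.0000
    outer loop
      vertex 17.866 26.385 0.000
      vertex 7.522 25.679 14.346
      vertex 17.866 26.385 14.346
    endloop
  endfacet
  facet normal -0.7536 0.6573 0.0000
    outer loop
      vertex 7.522 25.679 0.000
      vertex 0.707 17.866 0.000
      vertex 0.707 17.866 14.346
    endloop
  endfacet
  facet normal -0.7536 0.6573 0.0000
    outer loop
      vertex 7.522 25.679 0.000
      vertex 0.707 17.866 14.346
      vertex 7.522 25.679 14.346
    endloop
  endfacet
  facet normal -0.9977 -0.0681 0.0000
    outer loop
      vertex 0.707 17.866 0.000
      vertex 1.413 7.522 0.000
      vertex 1.413 7.522 14.346
    endloop
  endfacet
  facet normal -0.9977 -0.0681 0.0000
    outer loop
      vertex 0.707 17.866 0.000
      vertex 1.413 7.522 14.346
      vertex 0.707 17.866 14.346
    endloop
  endfacet
  facet normal -0.6573 -0.7536 0.0000
    outer loop
      vertex 1.413 7.522 0.000
      vertex 9.226 0.707 0.000
      vertex 9.226 0.707 14.346
    endloop
  endfacet
  facet normal -0.6573 -0.7536 0.0000
    outer loop
      vertex 1.413 7.522 0.000
      vertex 9.226 0.707 14.346
      vertex 1.413 7.522 14.346
    endloop
  endfacet
  facet normal 0.0681 -0.9977 0.0000
    outer loop
      vertex 9.226 0.707 0.000
      vertex 19.570 1.413 0.000
      vertex 19.570 1.413 14.346
    endloop
  endfacet
  facet normal 0.0681 -0.9977 0.0000
    outer loop
      vertex 9.226 0.707 0.000
      vertex 19.570 1.413 14.346
      vertex 9.226 0.707 14.346
    endloop
  endfacet
  facet normal 0.7536 -0.6573 0.0000
    outer loop
      vertex 19.570 1.413 0.000
      vertex 26.385 9.226 0.000
      vertex 26.385 9.226 14.346
    endloop
  endfacet
  facet normal 0.7536 -0.6573 0.0000
    outer loop
      vertex 19.570 1.413 0.000
      vertex 26.385 9.226 14.346
      vertex 19.570 1.413 14.346
    endloop
  endfacet
  facet normal 0.9977 0.0681 0.0000
    outer loop
      vertex 26.385 9.226 0.000
      vertex 25.679 19.570 0.000
      vertex 25.679 19.570 14.346
    endloop
  endfacet
  facet normal 0.9977 0.0681 0.0000
    outer loop
      vertex 26.385 9.226 0.000
      vertex 25.679 19.570 14.346
      vertex 26.385 9.226 14.346
    endloop
  endfacet
endsolid part

The G0 Z moves step by Δz≈2.391 mm. Every layer's G1 loop is the same polygon, so the solid is a straight extrusion of it from z=0 to z≈14.3. Closing with flat bottom and top caps and triangulating gives 28 facets — a regular 8-sided prism (a cylinder approximated with 8 flat sides), circumscribed radius ≈ 13.5 mm, height ≈ 14.3 mm.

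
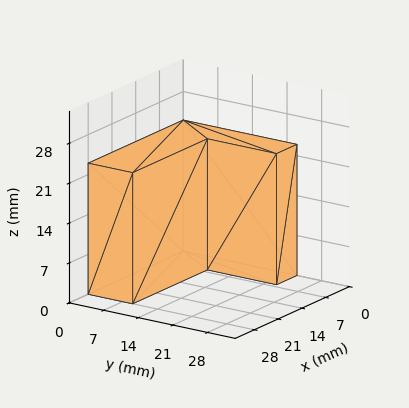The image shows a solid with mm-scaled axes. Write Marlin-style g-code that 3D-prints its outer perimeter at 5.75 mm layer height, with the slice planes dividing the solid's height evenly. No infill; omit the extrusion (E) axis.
Reading the render: the shape is an L-shaped prism: outer 28 × 23 mm, arm thicknesses ≈ 9 mm (horizontal) and 6 mm (vertical), extruded 23 mm in z (dimensions read to the nearest mm from the axis ticks). For the g-code, the solid's height is divided into equal slices at the stated Δz and each level perimeter traced with G1 moves after a G0 lift.

; perimeter-only toolpath
G21 ; units = mm
G90 ; absolute positioning
G28 ; home
; layer 1
G0 Z5.75
G0 X0.00 Y0.00
G1 X28.00 Y0.00
G1 X28.00 Y9.00
G1 X6.00 Y9.00
G1 X6.00 Y23.00
G1 X0.00 Y23.00
G1 X0.00 Y0.00
; layer 2
G0 Z11.50
G0 X0.00 Y0.00
G1 X28.00 Y0.00
G1 X28.00 Y9.00
G1 X6.00 Y9.00
G1 X6.00 Y23.00
G1 X0.00 Y23.00
G1 X0.00 Y0.00
; layer 3
G0 Z17.25
G0 X0.00 Y0.00
G1 X28.00 Y0.00
G1 X28.00 Y9.00
G1 X6.00 Y9.00
G1 X6.00 Y23.00
G1 X0.00 Y23.00
G1 X0.00 Y0.00
; layer 4
G0 Z23.00
G0 X0.00 Y0.00
G1 X28.00 Y0.00
G1 X28.00 Y9.00
G1 X6.00 Y9.00
G1 X6.00 Y23.00
G1 X0.00 Y23.00
G1 X0.00 Y0.00
M2 ; end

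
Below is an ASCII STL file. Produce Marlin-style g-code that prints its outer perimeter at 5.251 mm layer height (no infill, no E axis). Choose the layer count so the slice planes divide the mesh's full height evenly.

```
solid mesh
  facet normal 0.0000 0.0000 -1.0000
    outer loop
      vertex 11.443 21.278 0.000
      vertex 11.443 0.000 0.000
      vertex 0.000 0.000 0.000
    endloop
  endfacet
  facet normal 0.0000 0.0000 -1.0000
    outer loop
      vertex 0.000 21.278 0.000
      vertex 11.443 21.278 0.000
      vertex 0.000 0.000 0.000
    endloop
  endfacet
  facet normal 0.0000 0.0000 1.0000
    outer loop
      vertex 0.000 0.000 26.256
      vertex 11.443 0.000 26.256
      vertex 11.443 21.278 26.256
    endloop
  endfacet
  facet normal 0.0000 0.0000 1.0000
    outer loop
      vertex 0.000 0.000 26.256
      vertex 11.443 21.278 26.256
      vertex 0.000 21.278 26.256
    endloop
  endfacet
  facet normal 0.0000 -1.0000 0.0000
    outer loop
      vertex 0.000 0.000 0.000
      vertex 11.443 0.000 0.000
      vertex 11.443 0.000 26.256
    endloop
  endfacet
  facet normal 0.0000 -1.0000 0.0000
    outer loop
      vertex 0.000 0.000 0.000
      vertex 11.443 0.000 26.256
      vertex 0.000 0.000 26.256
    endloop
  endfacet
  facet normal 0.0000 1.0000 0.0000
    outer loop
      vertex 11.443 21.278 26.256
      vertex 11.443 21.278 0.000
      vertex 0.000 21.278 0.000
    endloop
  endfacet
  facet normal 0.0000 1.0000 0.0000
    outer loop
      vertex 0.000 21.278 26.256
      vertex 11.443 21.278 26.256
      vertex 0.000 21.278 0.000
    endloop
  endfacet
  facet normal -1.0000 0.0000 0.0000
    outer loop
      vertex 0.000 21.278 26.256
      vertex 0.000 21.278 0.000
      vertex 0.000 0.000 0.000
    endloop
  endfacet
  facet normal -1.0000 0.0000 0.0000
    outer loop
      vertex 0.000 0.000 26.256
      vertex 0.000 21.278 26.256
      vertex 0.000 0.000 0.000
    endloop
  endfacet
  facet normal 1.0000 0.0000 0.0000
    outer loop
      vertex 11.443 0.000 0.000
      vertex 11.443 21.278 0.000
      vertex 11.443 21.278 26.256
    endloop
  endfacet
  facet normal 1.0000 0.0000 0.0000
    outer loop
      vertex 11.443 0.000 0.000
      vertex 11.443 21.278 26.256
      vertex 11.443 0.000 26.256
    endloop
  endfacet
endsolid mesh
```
; perimeter-only toolpath
G21 ; units = mm
G90 ; absolute positioning
G28 ; home
; layer 1
G0 Z5.251
G0 X0.000 Y0.000
G1 X11.443 Y0.000
G1 X11.443 Y21.278
G1 X0.000 Y21.278
G1 X0.000 Y0.000
; layer 2
G0 Z10.502
G0 X0.000 Y0.000
G1 X11.443 Y0.000
G1 X11.443 Y21.278
G1 X0.000 Y21.278
G1 X0.000 Y0.000
; layer 3
G0 Z15.754
G0 X0.000 Y0.000
G1 X11.443 Y0.000
G1 X11.443 Y21.278
G1 X0.000 Y21.278
G1 X0.000 Y0.000
; layer 4
G0 Z21.005
G0 X0.000 Y0.000
G1 X11.443 Y0.000
G1 X11.443 Y21.278
G1 X0.000 Y21.278
G1 X0.000 Y0.000
; layer 5
G0 Z26.256
G0 X0.000 Y0.000
G1 X11.443 Y0.000
G1 X11.443 Y21.278
G1 X0.000 Y21.278
G1 X0.000 Y0.000
M2 ; end

The solid is a rectangular box, roughly 11.4 × 21.3 mm footprint and 26.3 mm tall. Slicing at Δz = 5.251 mm — 5 equal slices spanning the solid's height, so layer i sits at z = i·h/5 — gives 5 non-empty perimeters. Each is a 4-segment closed polygon; G0 lifts to the layer z and rapids to the start vertex, then G1 traces the edges.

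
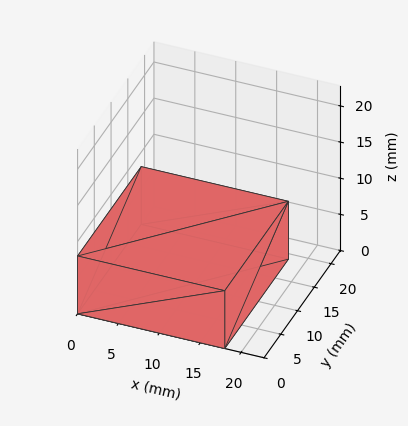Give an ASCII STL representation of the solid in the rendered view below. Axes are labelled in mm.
Reading the render: the shape is a rectangular box, roughly 18 × 19 mm footprint and 8 mm tall (dimensions read to the nearest mm from the axis ticks). For the STL, each face is triangulated and given an outward normal.

solid part
  facet normal 0.0000 0.0000 -1.0000
    outer loop
      vertex 18.0 19.0 0.0
      vertex 18.0 0.0 0.0
      vertex 0.0 0.0 0.0
    endloop
  endfacet
  facet normal 0.0000 0.0000 -1.0000
    outer loop
      vertex 0.0 19.0 0.0
      vertex 18.0 19.0 0.0
      vertex 0.0 0.0 0.0
    endloop
  endfacet
  facet normal 0.0000 0.0000 1.0000
    outer loop
      vertex 0.0 0.0 8.0
      vertex 18.0 0.0 8.0
      vertex 18.0 19.0 8.0
    endloop
  endfacet
  facet normal 0.0000 0.0000 1.0000
    outer loop
      vertex 0.0 0.0 8.0
      vertex 18.0 19.0 8.0
      vertex 0.0 19.0 8.0
    endloop
  endfacet
  facet normal 0.0000 -1.0000 0.0000
    outer loop
      vertex 0.0 0.0 0.0
      vertex 18.0 0.0 0.0
      vertex 18.0 0.0 8.0
    endloop
  endfacet
  facet normal 0.0000 -1.0000 0.0000
    outer loop
      vertex 0.0 0.0 0.0
      vertex 18.0 0.0 8.0
      vertex 0.0 0.0 8.0
    endloop
  endfacet
  facet normal 0.0000 1.0000 0.0000
    outer loop
      vertex 18.0 19.0 8.0
      vertex 18.0 19.0 0.0
      vertex 0.0 19.0 0.0
    endloop
  endfacet
  facet normal 0.0000 1.0000 0.0000
    outer loop
      vertex 0.0 19.0 8.0
      vertex 18.0 19.0 8.0
      vertex 0.0 19.0 0.0
    endloop
  endfacet
  facet normal -1.0000 0.0000 0.0000
    outer loop
      vertex 0.0 19.0 8.0
      vertex 0.0 19.0 0.0
      vertex 0.0 0.0 0.0
    endloop
  endfacet
  facet normal -1.0000 0.0000 0.0000
    outer loop
      vertex 0.0 0.0 8.0
      vertex 0.0 19.0 8.0
      vertex 0.0 0.0 0.0
    endloop
  endfacet
  facet normal 1.0000 0.0000 0.0000
    outer loop
      vertex 18.0 0.0 0.0
      vertex 18.0 19.0 0.0
      vertex 18.0 19.0 8.0
    endloop
  endfacet
  facet normal 1.0000 0.0000 0.0000
    outer loop
      vertex 18.0 0.0 0.0
      vertex 18.0 19.0 8.0
      vertex 18.0 0.0 8.0
    endloop
  endfacet
endsolid part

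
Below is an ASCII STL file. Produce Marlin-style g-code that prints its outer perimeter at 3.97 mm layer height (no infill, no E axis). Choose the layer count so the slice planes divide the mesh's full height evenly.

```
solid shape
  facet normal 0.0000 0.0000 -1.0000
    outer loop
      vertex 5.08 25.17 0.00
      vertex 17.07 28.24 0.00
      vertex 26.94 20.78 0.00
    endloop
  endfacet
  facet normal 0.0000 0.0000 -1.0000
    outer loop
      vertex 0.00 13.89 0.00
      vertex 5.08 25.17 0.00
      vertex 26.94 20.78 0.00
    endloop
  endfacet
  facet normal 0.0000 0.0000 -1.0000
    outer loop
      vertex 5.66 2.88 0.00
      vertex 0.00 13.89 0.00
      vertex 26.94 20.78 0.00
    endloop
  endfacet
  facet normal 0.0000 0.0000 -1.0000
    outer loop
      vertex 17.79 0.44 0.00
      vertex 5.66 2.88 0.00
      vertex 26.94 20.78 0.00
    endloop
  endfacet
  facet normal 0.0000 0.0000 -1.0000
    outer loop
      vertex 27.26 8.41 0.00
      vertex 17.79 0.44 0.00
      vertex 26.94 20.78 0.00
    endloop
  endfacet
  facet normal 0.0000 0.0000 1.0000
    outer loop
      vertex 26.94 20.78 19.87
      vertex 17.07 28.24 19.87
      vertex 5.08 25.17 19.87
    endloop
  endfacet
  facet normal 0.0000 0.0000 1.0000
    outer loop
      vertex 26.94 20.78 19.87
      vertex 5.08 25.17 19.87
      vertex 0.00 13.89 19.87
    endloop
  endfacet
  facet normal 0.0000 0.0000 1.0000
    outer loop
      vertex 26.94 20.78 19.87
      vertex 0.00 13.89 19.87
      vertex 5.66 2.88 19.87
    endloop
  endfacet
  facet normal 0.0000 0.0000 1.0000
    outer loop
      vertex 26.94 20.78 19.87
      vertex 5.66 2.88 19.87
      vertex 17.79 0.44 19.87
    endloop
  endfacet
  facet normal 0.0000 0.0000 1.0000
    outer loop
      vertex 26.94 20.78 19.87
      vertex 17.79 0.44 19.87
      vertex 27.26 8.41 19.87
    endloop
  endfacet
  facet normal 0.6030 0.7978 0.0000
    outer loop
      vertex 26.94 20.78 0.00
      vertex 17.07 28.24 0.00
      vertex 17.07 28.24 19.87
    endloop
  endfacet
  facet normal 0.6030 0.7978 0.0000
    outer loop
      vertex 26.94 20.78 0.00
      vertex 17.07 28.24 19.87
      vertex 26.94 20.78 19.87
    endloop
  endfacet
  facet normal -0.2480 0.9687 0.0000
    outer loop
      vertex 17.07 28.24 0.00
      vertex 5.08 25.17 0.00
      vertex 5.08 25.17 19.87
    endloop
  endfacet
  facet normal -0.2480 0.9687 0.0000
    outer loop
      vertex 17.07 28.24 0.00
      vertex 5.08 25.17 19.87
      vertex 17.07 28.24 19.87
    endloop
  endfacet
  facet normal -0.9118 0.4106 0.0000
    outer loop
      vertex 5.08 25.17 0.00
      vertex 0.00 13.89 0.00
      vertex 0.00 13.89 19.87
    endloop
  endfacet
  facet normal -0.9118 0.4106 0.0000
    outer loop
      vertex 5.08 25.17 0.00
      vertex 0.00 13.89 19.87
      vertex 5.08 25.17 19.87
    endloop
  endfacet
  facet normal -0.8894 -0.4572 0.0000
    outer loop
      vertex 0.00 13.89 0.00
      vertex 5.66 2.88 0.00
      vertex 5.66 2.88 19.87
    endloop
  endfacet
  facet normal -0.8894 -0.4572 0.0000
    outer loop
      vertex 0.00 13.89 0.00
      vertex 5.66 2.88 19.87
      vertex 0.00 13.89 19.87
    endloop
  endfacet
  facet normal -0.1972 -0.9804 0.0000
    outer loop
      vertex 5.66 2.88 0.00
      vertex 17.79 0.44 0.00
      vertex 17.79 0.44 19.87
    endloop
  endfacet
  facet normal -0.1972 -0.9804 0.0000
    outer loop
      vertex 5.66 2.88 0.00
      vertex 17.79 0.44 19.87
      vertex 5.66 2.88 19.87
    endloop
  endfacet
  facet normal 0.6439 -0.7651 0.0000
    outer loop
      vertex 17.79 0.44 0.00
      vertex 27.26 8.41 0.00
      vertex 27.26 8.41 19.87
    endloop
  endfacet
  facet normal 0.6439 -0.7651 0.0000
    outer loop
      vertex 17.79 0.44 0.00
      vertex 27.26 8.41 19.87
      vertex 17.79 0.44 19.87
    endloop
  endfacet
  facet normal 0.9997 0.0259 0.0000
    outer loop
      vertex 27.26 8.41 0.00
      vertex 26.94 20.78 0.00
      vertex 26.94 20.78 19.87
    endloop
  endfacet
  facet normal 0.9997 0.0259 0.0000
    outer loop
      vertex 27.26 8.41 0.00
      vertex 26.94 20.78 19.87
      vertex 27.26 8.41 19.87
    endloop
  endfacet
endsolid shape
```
; perimeter-only toolpath
G21 ; units = mm
G90 ; absolute positioning
G28 ; home
; layer 1
G0 Z3.97
G0 X26.94 Y20.78
G1 X17.07 Y28.24
G1 X5.08 Y25.17
G1 X0.00 Y13.89
G1 X5.66 Y2.88
G1 X17.79 Y0.44
G1 X27.26 Y8.41
G1 X26.94 Y20.78
; layer 2
G0 Z7.95
G0 X26.94 Y20.78
G1 X17.07 Y28.24
G1 X5.08 Y25.17
G1 X0.00 Y13.89
G1 X5.66 Y2.88
G1 X17.79 Y0.44
G1 X27.26 Y8.41
G1 X26.94 Y20.78
; layer 3
G0 Z11.92
G0 X26.94 Y20.78
G1 X17.07 Y28.24
G1 X5.08 Y25.17
G1 X0.00 Y13.89
G1 X5.66 Y2.88
G1 X17.79 Y0.44
G1 X27.26 Y8.41
G1 X26.94 Y20.78
; layer 4
G0 Z15.90
G0 X26.94 Y20.78
G1 X17.07 Y28.24
G1 X5.08 Y25.17
G1 X0.00 Y13.89
G1 X5.66 Y2.88
G1 X17.79 Y0.44
G1 X27.26 Y8.41
G1 X26.94 Y20.78
; layer 5
G0 Z19.87
G0 X26.94 Y20.78
G1 X17.07 Y28.24
G1 X5.08 Y25.17
G1 X0.00 Y13.89
G1 X5.66 Y2.88
G1 X17.79 Y0.44
G1 X27.26 Y8.41
G1 X26.94 Y20.78
M2 ; end

The solid is a regular 7-sided prism (a cylinder approximated with 7 flat sides), circumscribed radius ≈ 14.3 mm, height ≈ 19.9 mm. Slicing at Δz = 3.97 mm — 5 equal slices spanning the solid's height, so layer i sits at z = i·h/5 — gives 5 non-empty perimeters. Each is a 7-segment closed polygon; G0 lifts to the layer z and rapids to the start vertex, then G1 traces the edges.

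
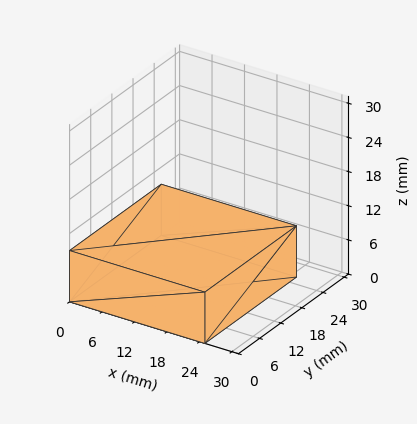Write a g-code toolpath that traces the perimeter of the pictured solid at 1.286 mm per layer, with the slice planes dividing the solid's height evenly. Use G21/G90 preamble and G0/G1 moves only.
Reading the render: the shape is a rectangular box, roughly 25 × 26 mm footprint and 9 mm tall (dimensions read to the nearest mm from the axis ticks). For the g-code, the solid's height is divided into equal slices at the stated Δz and each level perimeter traced with G1 moves after a G0 lift.

; perimeter-only toolpath
G21 ; units = mm
G90 ; absolute positioning
G28 ; home
; layer 1
G0 Z1.286
G0 X0.000 Y0.000
G1 X25.000 Y0.000
G1 X25.000 Y26.000
G1 X0.000 Y26.000
G1 X0.000 Y0.000
; layer 2
G0 Z2.571
G0 X0.000 Y0.000
G1 X25.000 Y0.000
G1 X25.000 Y26.000
G1 X0.000 Y26.000
G1 X0.000 Y0.000
; layer 3
G0 Z3.857
G0 X0.000 Y0.000
G1 X25.000 Y0.000
G1 X25.000 Y26.000
G1 X0.000 Y26.000
G1 X0.000 Y0.000
; layer 4
G0 Z5.143
G0 X0.000 Y0.000
G1 X25.000 Y0.000
G1 X25.000 Y26.000
G1 X0.000 Y26.000
G1 X0.000 Y0.000
; layer 5
G0 Z6.429
G0 X0.000 Y0.000
G1 X25.000 Y0.000
G1 X25.000 Y26.000
G1 X0.000 Y26.000
G1 X0.000 Y0.000
; layer 6
G0 Z7.714
G0 X0.000 Y0.000
G1 X25.000 Y0.000
G1 X25.000 Y26.000
G1 X0.000 Y26.000
G1 X0.000 Y0.000
; layer 7
G0 Z9.000
G0 X0.000 Y0.000
G1 X25.000 Y0.000
G1 X25.000 Y26.000
G1 X0.000 Y26.000
G1 X0.000 Y0.000
M2 ; end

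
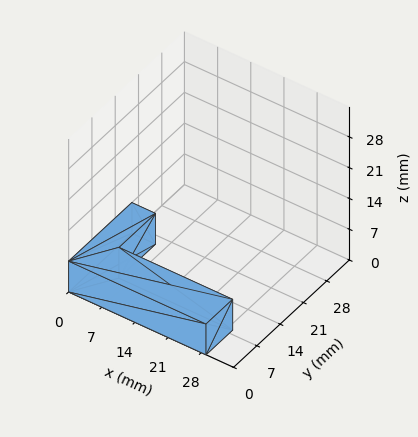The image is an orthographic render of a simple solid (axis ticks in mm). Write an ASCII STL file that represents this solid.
Reading the render: the shape is an L-shaped prism: outer 29 × 19 mm, arm thicknesses ≈ 8 mm (horizontal) and 5 mm (vertical), extruded 7 mm in z (dimensions read to the nearest mm from the axis ticks). For the STL, each face is triangulated and given an outward normal.

solid part
  facet normal 0.0000 0.0000 -1.0000
    outer loop
      vertex 29.00 8.00 0.00
      vertex 29.00 0.00 0.00
      vertex 0.00 0.00 0.00
    endloop
  endfacet
  facet normal 0.0000 0.0000 -1.0000
    outer loop
      vertex 5.00 8.00 0.00
      vertex 29.00 8.00 0.00
      vertex 0.00 0.00 0.00
    endloop
  endfacet
  facet normal 0.0000 0.0000 -1.0000
    outer loop
      vertex 5.00 19.00 0.00
      vertex 5.00 8.00 0.00
      vertex 0.00 0.00 0.00
    endloop
  endfacet
  facet normal 0.0000 0.0000 -1.0000
    outer loop
      vertex 0.00 19.00 0.00
      vertex 5.00 19.00 0.00
      vertex 0.00 0.00 0.00
    endloop
  endfacet
  facet normal 0.0000 0.0000 1.0000
    outer loop
      vertex 0.00 0.00 7.00
      vertex 29.00 0.00 7.00
      vertex 29.00 8.00 7.00
    endloop
  endfacet
  facet normal 0.0000 0.0000 1.0000
    outer loop
      vertex 0.00 0.00 7.00
      vertex 29.00 8.00 7.00
      vertex 5.00 8.00 7.00
    endloop
  endfacet
  facet normal 0.0000 0.0000 1.0000
    outer loop
      vertex 0.00 0.00 7.00
      vertex 5.00 8.00 7.00
      vertex 5.00 19.00 7.00
    endloop
  endfacet
  facet normal 0.0000 0.0000 1.0000
    outer loop
      vertex 0.00 0.00 7.00
      vertex 5.00 19.00 7.00
      vertex 0.00 19.00 7.00
    endloop
  endfacet
  facet normal 0.0000 -1.0000 0.0000
    outer loop
      vertex 0.00 0.00 0.00
      vertex 29.00 0.00 0.00
      vertex 29.00 0.00 7.00
    endloop
  endfacet
  facet normal 0.0000 -1.0000 0.0000
    outer loop
      vertex 0.00 0.00 0.00
      vertex 29.00 0.00 7.00
      vertex 0.00 0.00 7.00
    endloop
  endfacet
  facet normal 1.0000 0.0000 0.0000
    outer loop
      vertex 29.00 0.00 0.00
      vertex 29.00 8.00 0.00
      vertex 29.00 8.00 7.00
    endloop
  endfacet
  facet normal 1.0000 0.0000 0.0000
    outer loop
      vertex 29.00 0.00 0.00
      vertex 29.00 8.00 7.00
      vertex 29.00 0.00 7.00
    endloop
  endfacet
  facet normal 0.0000 1.0000 0.0000
    outer loop
      vertex 29.00 8.00 0.00
      vertex 5.00 8.00 0.00
      vertex 5.00 8.00 7.00
    endloop
  endfacet
  facet normal 0.0000 1.0000 0.0000
    outer loop
      vertex 29.00 8.00 0.00
      vertex 5.00 8.00 7.00
      vertex 29.00 8.00 7.00
    endloop
  endfacet
  facet normal 1.0000 0.0000 0.0000
    outer loop
      vertex 5.00 8.00 0.00
      vertex 5.00 19.00 0.00
      vertex 5.00 19.00 7.00
    endloop
  endfacet
  facet normal 1.0000 0.0000 0.0000
    outer loop
      vertex 5.00 8.00 0.00
      vertex 5.00 19.00 7.00
      vertex 5.00 8.00 7.00
    endloop
  endfacet
  facet normal 0.0000 1.0000 0.0000
    outer loop
      vertex 5.00 19.00 0.00
      vertex 0.00 19.00 0.00
      vertex 0.00 19.00 7.00
    endloop
  endfacet
  facet normal 0.0000 1.0000 0.0000
    outer loop
      vertex 5.00 19.00 0.00
      vertex 0.00 19.00 7.00
      vertex 5.00 19.00 7.00
    endloop
  endfacet
  facet normal -1.0000 0.0000 0.0000
    outer loop
      vertex 0.00 19.00 0.00
      vertex 0.00 0.00 0.00
      vertex 0.00 0.00 7.00
    endloop
  endfacet
  facet normal -1.0000 0.0000 0.0000
    outer loop
      vertex 0.00 19.00 0.00
      vertex 0.00 0.00 7.00
      vertex 0.00 19.00 7.00
    endloop
  endfacet
endsolid part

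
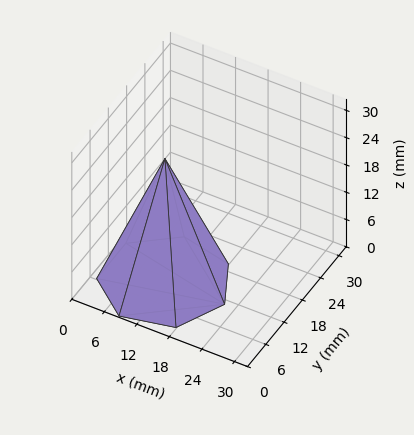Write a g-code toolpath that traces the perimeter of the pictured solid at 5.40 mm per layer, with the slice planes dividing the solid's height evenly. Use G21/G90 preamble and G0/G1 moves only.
Reading the render: the shape is a regular 7-sided pyramid, base circumscribed radius ≈ 11 mm, apex at z ≈ 27 mm (dimensions read to the nearest mm from the axis ticks). For the g-code, the solid's height is divided into equal slices at the stated Δz and each level perimeter traced with G1 moves after a G0 lift.

; perimeter-only toolpath
G21 ; units = mm
G90 ; absolute positioning
G28 ; home
; layer 1
G0 Z5.40
G0 X19.80 Y11.00
G1 X16.49 Y17.88
G1 X9.04 Y19.58
G1 X3.07 Y14.82
G1 X3.07 Y7.18
G1 X9.04 Y2.42
G1 X16.49 Y4.12
G1 X19.80 Y11.00
; layer 2
G0 Z10.80
G0 X17.60 Y11.00
G1 X15.12 Y16.16
G1 X9.53 Y17.43
G1 X5.05 Y13.86
G1 X5.05 Y8.14
G1 X9.53 Y4.57
G1 X15.12 Y5.84
G1 X17.60 Y11.00
; layer 3
G0 Z16.20
G0 X15.40 Y11.00
G1 X13.74 Y14.44
G1 X10.02 Y15.29
G1 X7.04 Y12.91
G1 X7.04 Y9.09
G1 X10.02 Y6.71
G1 X13.74 Y7.56
G1 X15.40 Y11.00
; layer 4
G0 Z21.60
G0 X13.20 Y11.00
G1 X12.37 Y12.72
G1 X10.51 Y13.14
G1 X9.02 Y11.95
G1 X9.02 Y10.05
G1 X10.51 Y8.86
G1 X12.37 Y9.28
G1 X13.20 Y11.00
M2 ; end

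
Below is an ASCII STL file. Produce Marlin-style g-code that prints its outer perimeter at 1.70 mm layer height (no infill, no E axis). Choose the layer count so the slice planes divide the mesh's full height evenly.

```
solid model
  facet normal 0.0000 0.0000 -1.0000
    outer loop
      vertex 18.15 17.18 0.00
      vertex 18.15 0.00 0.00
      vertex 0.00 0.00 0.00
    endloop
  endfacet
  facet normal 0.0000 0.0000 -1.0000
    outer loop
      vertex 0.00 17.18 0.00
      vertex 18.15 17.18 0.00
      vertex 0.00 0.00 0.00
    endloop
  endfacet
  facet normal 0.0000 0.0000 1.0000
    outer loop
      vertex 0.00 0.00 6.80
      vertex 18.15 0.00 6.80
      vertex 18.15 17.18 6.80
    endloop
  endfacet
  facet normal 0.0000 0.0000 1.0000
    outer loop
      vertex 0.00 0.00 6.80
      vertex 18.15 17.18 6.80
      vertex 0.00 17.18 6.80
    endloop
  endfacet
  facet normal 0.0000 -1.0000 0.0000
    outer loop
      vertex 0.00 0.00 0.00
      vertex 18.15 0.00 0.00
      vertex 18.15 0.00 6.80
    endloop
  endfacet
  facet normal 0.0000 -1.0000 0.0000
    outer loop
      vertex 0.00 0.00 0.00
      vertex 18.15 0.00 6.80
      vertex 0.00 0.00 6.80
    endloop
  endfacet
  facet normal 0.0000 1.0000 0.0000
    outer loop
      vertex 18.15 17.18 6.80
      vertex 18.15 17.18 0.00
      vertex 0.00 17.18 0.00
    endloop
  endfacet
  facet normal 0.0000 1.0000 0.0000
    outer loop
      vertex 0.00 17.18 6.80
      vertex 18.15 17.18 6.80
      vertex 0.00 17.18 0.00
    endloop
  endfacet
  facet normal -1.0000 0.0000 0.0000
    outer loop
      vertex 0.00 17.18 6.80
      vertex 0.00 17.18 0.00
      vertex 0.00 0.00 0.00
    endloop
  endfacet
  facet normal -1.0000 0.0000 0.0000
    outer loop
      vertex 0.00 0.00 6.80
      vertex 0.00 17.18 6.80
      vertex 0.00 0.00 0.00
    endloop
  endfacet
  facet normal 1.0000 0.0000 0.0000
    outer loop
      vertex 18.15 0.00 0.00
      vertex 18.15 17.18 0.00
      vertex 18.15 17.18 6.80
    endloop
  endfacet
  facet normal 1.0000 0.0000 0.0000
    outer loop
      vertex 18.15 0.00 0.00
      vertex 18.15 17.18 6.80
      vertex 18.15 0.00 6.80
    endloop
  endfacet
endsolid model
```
; perimeter-only toolpath
G21 ; units = mm
G90 ; absolute positioning
G28 ; home
; layer 1
G0 Z1.70
G0 X0.00 Y0.00
G1 X18.15 Y0.00
G1 X18.15 Y17.18
G1 X0.00 Y17.18
G1 X0.00 Y0.00
; layer 2
G0 Z3.40
G0 X0.00 Y0.00
G1 X18.15 Y0.00
G1 X18.15 Y17.18
G1 X0.00 Y17.18
G1 X0.00 Y0.00
; layer 3
G0 Z5.10
G0 X0.00 Y0.00
G1 X18.15 Y0.00
G1 X18.15 Y17.18
G1 X0.00 Y17.18
G1 X0.00 Y0.00
; layer 4
G0 Z6.80
G0 X0.00 Y0.00
G1 X18.15 Y0.00
G1 X18.15 Y17.18
G1 X0.00 Y17.18
G1 X0.00 Y0.00
M2 ; end

The solid is a rectangular box, roughly 18.1 × 17.2 mm footprint and 6.8 mm tall. Slicing at Δz = 1.70 mm — 4 equal slices spanning the solid's height, so layer i sits at z = i·h/4 — gives 4 non-empty perimeters. Each is a 4-segment closed polygon; G0 lifts to the layer z and rapids to the start vertex, then G1 traces the edges.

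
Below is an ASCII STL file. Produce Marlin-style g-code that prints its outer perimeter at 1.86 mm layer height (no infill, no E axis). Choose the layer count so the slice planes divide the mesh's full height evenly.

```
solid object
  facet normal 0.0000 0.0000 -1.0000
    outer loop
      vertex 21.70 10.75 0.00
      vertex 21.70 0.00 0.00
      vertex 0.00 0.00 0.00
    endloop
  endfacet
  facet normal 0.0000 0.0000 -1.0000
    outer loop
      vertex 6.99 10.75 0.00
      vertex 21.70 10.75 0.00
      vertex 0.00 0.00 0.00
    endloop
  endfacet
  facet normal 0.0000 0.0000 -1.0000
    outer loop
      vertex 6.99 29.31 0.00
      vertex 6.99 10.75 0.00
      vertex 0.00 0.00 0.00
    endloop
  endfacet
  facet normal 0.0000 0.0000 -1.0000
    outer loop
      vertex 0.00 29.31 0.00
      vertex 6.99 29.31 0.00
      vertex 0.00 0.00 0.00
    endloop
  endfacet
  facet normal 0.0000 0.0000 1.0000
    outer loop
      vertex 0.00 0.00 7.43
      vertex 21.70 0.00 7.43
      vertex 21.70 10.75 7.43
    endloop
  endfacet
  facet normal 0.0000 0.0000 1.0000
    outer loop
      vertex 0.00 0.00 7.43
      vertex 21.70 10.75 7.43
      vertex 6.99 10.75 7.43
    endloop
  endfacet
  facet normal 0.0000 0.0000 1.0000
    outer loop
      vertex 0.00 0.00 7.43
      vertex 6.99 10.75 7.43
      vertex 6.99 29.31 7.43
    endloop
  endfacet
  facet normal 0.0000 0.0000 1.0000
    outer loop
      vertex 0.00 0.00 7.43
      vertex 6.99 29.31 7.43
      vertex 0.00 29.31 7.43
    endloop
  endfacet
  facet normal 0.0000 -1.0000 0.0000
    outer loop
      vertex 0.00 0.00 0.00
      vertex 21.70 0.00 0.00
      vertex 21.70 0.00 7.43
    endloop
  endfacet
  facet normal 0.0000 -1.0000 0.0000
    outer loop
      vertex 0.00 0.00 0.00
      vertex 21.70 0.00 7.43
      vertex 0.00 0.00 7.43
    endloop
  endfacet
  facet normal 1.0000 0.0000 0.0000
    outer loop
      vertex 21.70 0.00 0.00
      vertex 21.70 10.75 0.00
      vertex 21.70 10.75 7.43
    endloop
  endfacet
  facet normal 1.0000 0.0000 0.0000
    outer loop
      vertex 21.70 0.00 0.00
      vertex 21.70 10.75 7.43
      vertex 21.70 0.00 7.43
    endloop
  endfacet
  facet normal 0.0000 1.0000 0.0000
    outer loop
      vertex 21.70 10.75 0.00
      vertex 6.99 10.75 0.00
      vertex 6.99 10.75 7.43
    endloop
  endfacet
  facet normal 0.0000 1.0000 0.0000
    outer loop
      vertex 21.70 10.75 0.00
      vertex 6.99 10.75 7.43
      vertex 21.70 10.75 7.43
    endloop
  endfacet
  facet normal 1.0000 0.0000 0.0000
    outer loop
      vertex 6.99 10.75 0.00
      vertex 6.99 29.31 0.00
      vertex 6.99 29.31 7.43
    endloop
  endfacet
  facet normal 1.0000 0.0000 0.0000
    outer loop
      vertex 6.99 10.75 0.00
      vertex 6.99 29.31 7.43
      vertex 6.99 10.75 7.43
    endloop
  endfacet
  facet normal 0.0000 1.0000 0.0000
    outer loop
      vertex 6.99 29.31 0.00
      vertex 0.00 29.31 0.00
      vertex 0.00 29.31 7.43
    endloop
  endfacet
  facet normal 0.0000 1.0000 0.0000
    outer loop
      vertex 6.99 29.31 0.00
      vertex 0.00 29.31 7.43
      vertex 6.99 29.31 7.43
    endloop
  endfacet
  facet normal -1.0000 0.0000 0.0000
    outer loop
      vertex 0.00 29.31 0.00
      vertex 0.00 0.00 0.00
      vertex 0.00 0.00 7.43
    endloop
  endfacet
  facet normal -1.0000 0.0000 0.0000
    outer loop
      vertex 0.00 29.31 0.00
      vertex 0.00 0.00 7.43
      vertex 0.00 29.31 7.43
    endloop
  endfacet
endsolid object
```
; perimeter-only toolpath
G21 ; units = mm
G90 ; absolute positioning
G28 ; home
; layer 1
G0 Z1.86
G0 X0.00 Y0.00
G1 X21.70 Y0.00
G1 X21.70 Y10.75
G1 X6.99 Y10.75
G1 X6.99 Y29.31
G1 X0.00 Y29.31
G1 X0.00 Y0.00
; layer 2
G0 Z3.71
G0 X0.00 Y0.00
G1 X21.70 Y0.00
G1 X21.70 Y10.75
G1 X6.99 Y10.75
G1 X6.99 Y29.31
G1 X0.00 Y29.31
G1 X0.00 Y0.00
; layer 3
G0 Z5.57
G0 X0.00 Y0.00
G1 X21.70 Y0.00
G1 X21.70 Y10.75
G1 X6.99 Y10.75
G1 X6.99 Y29.31
G1 X0.00 Y29.31
G1 X0.00 Y0.00
; layer 4
G0 Z7.43
G0 X0.00 Y0.00
G1 X21.70 Y0.00
G1 X21.70 Y10.75
G1 X6.99 Y10.75
G1 X6.99 Y29.31
G1 X0.00 Y29.31
G1 X0.00 Y0.00
M2 ; end

The solid is an L-shaped prism: outer 21.7 × 29.3 mm, arm thicknesses ≈ 10.8 mm (horizontal) and 6.99 mm (vertical), extruded 7.43 mm in z. Slicing at Δz = 1.86 mm — 4 equal slices spanning the solid's height, so layer i sits at z = i·h/4 — gives 4 non-empty perimeters. Each is a 6-segment closed polygon; G0 lifts to the layer z and rapids to the start vertex, then G1 traces the edges.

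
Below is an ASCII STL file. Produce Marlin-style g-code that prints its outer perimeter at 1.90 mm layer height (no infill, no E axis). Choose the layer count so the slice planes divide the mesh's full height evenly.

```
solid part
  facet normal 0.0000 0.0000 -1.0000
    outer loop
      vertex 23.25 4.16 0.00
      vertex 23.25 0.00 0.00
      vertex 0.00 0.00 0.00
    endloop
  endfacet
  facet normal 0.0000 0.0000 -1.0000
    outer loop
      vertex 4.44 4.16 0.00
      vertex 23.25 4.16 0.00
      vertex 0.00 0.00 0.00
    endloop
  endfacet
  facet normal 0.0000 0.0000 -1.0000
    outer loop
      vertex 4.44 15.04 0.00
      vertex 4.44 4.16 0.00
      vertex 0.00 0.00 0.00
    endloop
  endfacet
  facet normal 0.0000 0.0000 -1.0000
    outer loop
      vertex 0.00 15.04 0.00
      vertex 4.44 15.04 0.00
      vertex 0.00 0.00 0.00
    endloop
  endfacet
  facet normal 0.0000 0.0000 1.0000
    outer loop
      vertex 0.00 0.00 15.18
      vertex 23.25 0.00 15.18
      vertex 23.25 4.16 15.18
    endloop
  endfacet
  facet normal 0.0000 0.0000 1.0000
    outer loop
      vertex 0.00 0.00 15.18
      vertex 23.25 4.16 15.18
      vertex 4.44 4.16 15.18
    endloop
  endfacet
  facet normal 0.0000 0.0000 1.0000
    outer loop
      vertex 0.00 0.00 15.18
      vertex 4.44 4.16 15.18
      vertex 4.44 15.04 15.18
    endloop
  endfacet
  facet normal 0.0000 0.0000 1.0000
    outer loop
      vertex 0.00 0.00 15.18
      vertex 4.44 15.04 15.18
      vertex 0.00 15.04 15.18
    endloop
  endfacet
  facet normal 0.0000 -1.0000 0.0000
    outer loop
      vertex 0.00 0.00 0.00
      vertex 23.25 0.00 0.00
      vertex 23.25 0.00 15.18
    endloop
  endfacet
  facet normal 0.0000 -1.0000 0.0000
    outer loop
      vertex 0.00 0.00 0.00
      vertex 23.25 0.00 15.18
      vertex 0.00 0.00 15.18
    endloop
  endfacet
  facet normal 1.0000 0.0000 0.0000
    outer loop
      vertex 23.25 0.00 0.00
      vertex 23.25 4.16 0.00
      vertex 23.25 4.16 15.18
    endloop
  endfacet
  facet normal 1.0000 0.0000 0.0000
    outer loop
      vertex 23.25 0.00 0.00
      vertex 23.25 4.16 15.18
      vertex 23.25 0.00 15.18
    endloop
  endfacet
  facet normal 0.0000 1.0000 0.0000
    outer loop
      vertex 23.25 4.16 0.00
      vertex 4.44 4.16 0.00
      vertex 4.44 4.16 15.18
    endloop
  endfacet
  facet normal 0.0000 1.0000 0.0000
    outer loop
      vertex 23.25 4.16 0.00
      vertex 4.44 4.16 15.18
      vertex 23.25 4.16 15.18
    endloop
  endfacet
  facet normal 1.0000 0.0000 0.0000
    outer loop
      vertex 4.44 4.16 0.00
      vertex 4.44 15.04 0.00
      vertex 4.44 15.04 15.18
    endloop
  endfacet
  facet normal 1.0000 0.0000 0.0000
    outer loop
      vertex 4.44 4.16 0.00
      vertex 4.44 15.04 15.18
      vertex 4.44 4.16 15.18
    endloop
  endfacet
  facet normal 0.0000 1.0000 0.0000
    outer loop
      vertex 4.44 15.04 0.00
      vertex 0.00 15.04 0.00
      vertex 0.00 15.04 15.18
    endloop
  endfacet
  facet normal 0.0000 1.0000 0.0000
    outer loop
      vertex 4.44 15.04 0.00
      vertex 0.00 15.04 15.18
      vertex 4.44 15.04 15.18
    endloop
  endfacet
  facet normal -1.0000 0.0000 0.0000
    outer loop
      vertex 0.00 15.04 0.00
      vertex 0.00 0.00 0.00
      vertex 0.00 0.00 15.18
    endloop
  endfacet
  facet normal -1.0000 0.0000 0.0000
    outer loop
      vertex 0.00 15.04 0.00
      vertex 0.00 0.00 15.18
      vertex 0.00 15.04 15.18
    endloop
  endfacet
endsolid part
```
; perimeter-only toolpath
G21 ; units = mm
G90 ; absolute positioning
G28 ; home
; layer 1
G0 Z1.90
G0 X0.00 Y0.00
G1 X23.25 Y0.00
G1 X23.25 Y4.16
G1 X4.44 Y4.16
G1 X4.44 Y15.04
G1 X0.00 Y15.04
G1 X0.00 Y0.00
; layer 2
G0 Z3.79
G0 X0.00 Y0.00
G1 X23.25 Y0.00
G1 X23.25 Y4.16
G1 X4.44 Y4.16
G1 X4.44 Y15.04
G1 X0.00 Y15.04
G1 X0.00 Y0.00
; layer 3
G0 Z5.69
G0 X0.00 Y0.00
G1 X23.25 Y0.00
G1 X23.25 Y4.16
G1 X4.44 Y4.16
G1 X4.44 Y15.04
G1 X0.00 Y15.04
G1 X0.00 Y0.00
; layer 4
G0 Z7.59
G0 X0.00 Y0.00
G1 X23.25 Y0.00
G1 X23.25 Y4.16
G1 X4.44 Y4.16
G1 X4.44 Y15.04
G1 X0.00 Y15.04
G1 X0.00 Y0.00
; layer 5
G0 Z9.49
G0 X0.00 Y0.00
G1 X23.25 Y0.00
G1 X23.25 Y4.16
G1 X4.44 Y4.16
G1 X4.44 Y15.04
G1 X0.00 Y15.04
G1 X0.00 Y0.00
; layer 6
G0 Z11.38
G0 X0.00 Y0.00
G1 X23.25 Y0.00
G1 X23.25 Y4.16
G1 X4.44 Y4.16
G1 X4.44 Y15.04
G1 X0.00 Y15.04
G1 X0.00 Y0.00
; layer 7
G0 Z13.28
G0 X0.00 Y0.00
G1 X23.25 Y0.00
G1 X23.25 Y4.16
G1 X4.44 Y4.16
G1 X4.44 Y15.04
G1 X0.00 Y15.04
G1 X0.00 Y0.00
; layer 8
G0 Z15.18
G0 X0.00 Y0.00
G1 X23.25 Y0.00
G1 X23.25 Y4.16
G1 X4.44 Y4.16
G1 X4.44 Y15.04
G1 X0.00 Y15.04
G1 X0.00 Y0.00
M2 ; end

The solid is an L-shaped prism: outer 23.2 × 15 mm, arm thicknesses ≈ 4.16 mm (horizontal) and 4.44 mm (vertical), extruded 15.2 mm in z. Slicing at Δz = 1.90 mm — 8 equal slices spanning the solid's height, so layer i sits at z = i·h/8 — gives 8 non-empty perimeters. Each is a 6-segment closed polygon; G0 lifts to the layer z and rapids to the start vertex, then G1 traces the edges.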